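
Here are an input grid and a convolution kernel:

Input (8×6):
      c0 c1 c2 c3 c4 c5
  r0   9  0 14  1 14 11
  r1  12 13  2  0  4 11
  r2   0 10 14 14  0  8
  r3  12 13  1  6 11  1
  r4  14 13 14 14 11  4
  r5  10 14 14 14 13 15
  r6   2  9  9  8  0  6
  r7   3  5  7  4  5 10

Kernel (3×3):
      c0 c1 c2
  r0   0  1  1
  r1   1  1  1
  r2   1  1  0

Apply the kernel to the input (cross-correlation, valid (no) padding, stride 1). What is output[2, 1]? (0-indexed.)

The receptive field on the input at this output position is [10 14 14 / 13 1 6 / 13 14 14]. Elementwise product with the kernel and sum: 14·1 + 14·1 + 13·1 + 1·1 + 6·1 + 13·1 + 14·1.

75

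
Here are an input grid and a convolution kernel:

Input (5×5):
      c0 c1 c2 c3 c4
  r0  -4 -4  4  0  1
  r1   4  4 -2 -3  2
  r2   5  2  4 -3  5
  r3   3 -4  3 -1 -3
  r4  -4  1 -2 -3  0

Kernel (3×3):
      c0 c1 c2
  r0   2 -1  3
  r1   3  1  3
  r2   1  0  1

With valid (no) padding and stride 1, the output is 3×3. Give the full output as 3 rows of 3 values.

27 -12 17
33 -3 29
28 -23 23

Output[0,0]: The receptive field on the input at this output position is [-4 -4 4 / 4 4 -2 / 5 2 4]. Elementwise product with the kernel and sum: -4·2 + -4·-1 + 4·3 + 4·3 + 4·1 + -2·3 + 5·1 + 4·1.
Output[0,1]: The receptive field on the input at this output position is [-4 4 0 / 4 -2 -3 / 2 4 -3]. Elementwise product with the kernel and sum: -4·2 + 4·-1 + 0·3 + 4·3 + -2·1 + -3·3 + 2·1 + -3·1.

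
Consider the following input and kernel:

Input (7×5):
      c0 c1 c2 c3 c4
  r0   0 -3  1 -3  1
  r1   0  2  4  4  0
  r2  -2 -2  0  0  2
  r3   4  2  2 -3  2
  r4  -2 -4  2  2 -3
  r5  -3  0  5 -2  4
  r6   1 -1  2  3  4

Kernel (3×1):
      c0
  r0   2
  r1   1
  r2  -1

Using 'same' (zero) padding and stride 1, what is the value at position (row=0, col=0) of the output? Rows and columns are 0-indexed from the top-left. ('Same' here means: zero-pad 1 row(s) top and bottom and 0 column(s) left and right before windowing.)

The receptive field on the zero-padded input at this output position is [0 / 0 / 0]. Elementwise product with the kernel and sum: 0·2 + 0·1 + 0·-1.

0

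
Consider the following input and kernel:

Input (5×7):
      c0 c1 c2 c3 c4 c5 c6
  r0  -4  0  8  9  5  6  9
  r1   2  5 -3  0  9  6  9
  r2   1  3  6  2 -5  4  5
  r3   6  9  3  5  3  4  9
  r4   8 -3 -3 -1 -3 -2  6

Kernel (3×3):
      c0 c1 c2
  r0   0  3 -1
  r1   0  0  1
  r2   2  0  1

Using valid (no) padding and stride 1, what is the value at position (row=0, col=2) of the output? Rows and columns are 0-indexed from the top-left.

38

The receptive field on the input at this output position is [8 9 5 / -3 0 9 / 6 2 -5]. Elementwise product with the kernel and sum: 9·3 + 5·-1 + 9·1 + 6·2 + -5·1.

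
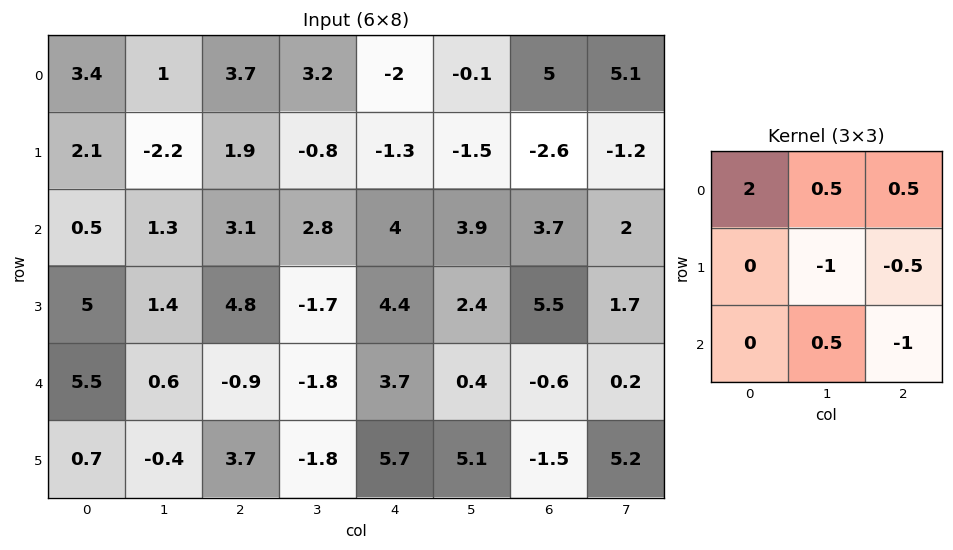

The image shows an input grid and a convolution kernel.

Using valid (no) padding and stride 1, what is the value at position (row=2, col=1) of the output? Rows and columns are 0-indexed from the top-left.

The receptive field on the input at this output position is [1.3 3.1 2.8 / 1.4 4.8 -1.7 / 0.6 -0.9 -1.8]. Elementwise product with the kernel and sum: 1.3·2 + 3.1·0.5 + 2.8·0.5 + 4.8·-1 + -1.7·-0.5 + -0.9·0.5 + -1.8·-1.

2.95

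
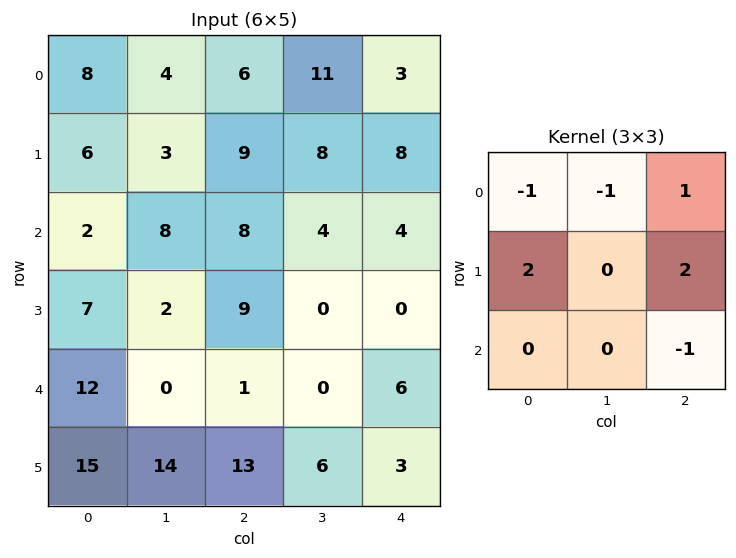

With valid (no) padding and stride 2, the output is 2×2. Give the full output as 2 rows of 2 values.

Output[0,0]: The receptive field on the input at this output position is [8 4 6 / 6 3 9 / 2 8 8]. Elementwise product with the kernel and sum: 8·-1 + 4·-1 + 6·1 + 6·2 + 9·2 + 8·-1.
Output[0,1]: The receptive field on the input at this output position is [6 11 3 / 9 8 8 / 8 4 4]. Elementwise product with the kernel and sum: 6·-1 + 11·-1 + 3·1 + 9·2 + 8·2 + 4·-1.

16 16
29 4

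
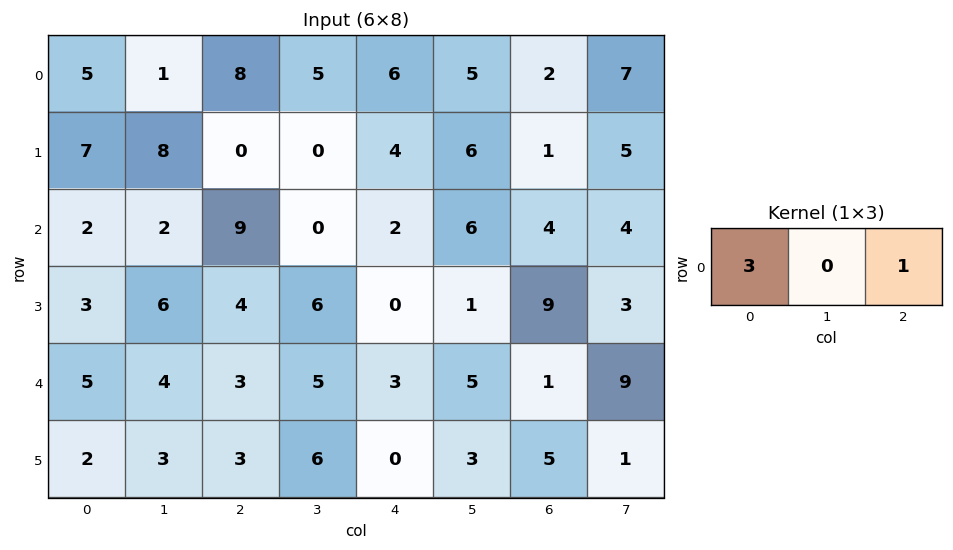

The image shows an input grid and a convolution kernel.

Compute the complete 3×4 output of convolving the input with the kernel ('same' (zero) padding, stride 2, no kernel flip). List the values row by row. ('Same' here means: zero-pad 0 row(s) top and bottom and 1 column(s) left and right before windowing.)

1 8 20 22
2 6 6 22
4 17 20 24

Output[0,0]: The receptive field on the zero-padded input at this output position is [0 5 1]. Elementwise product with the kernel and sum: 0·3 + 1·1.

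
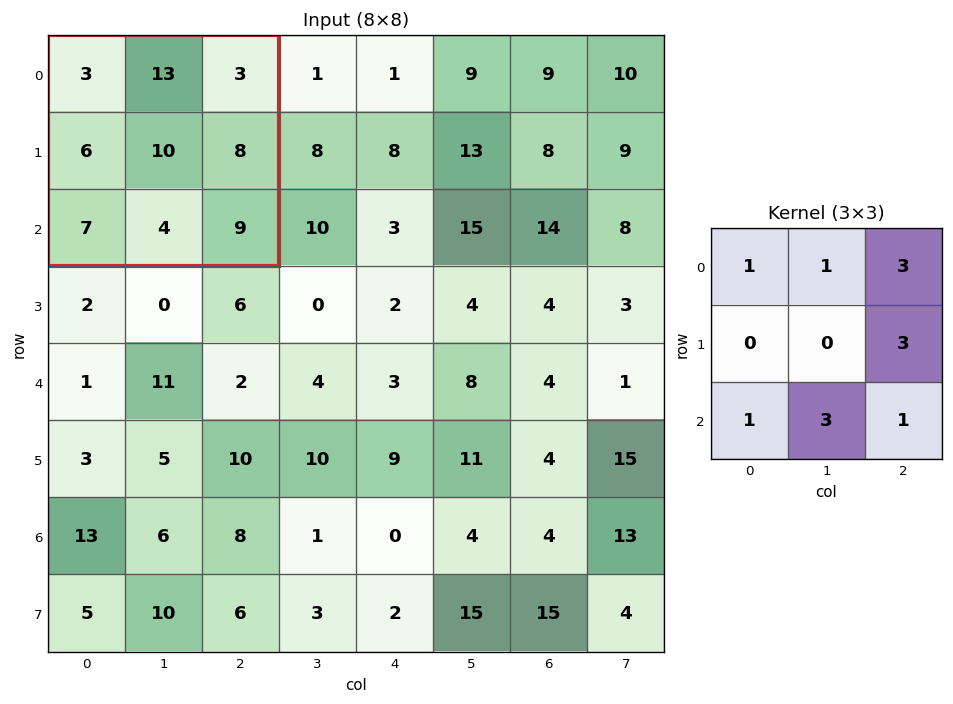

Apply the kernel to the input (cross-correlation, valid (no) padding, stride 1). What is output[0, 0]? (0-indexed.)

The receptive field on the input at this output position is [3 13 3 / 6 10 8 / 7 4 9]. Elementwise product with the kernel and sum: 3·1 + 13·1 + 3·3 + 8·3 + 7·1 + 4·3 + 9·1.

77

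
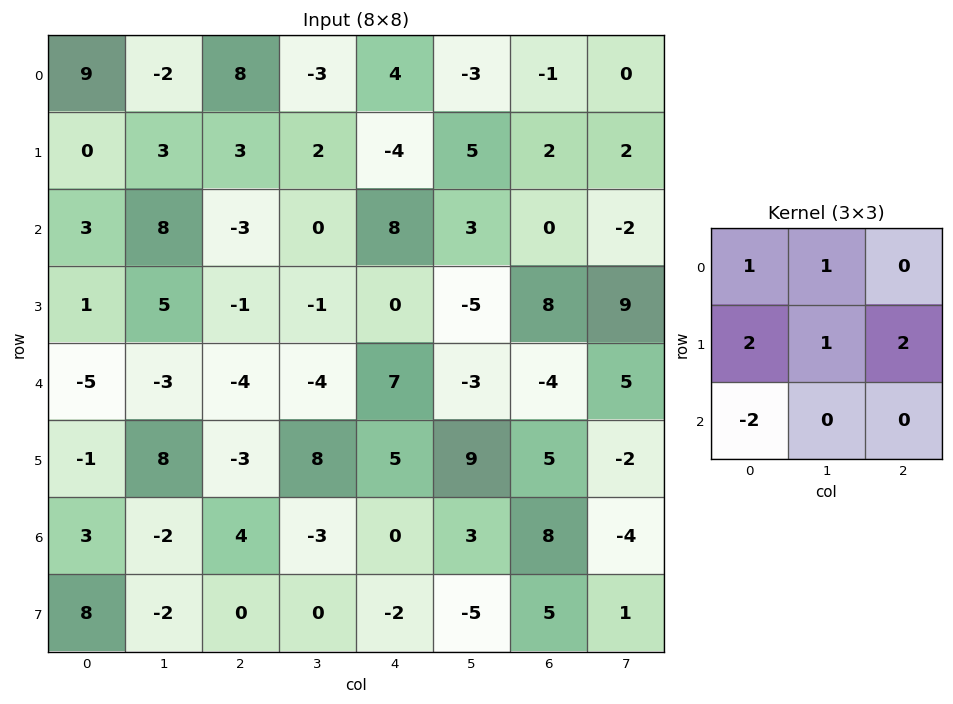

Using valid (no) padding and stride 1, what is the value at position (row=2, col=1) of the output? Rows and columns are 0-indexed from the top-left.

The receptive field on the input at this output position is [8 -3 0 / 5 -1 -1 / -3 -4 -4]. Elementwise product with the kernel and sum: 8·1 + -3·1 + 5·2 + -1·1 + -1·2 + -3·-2.

18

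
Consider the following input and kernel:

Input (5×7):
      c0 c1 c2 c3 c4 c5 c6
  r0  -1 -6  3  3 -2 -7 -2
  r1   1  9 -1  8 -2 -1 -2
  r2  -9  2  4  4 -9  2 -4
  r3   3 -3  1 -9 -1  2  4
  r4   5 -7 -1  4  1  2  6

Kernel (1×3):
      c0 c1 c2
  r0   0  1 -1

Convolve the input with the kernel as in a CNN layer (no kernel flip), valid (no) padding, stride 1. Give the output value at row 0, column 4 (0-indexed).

The receptive field on the input at this output position is [-2 -7 -2]. Elementwise product with the kernel and sum: -7·1 + -2·-1.

-5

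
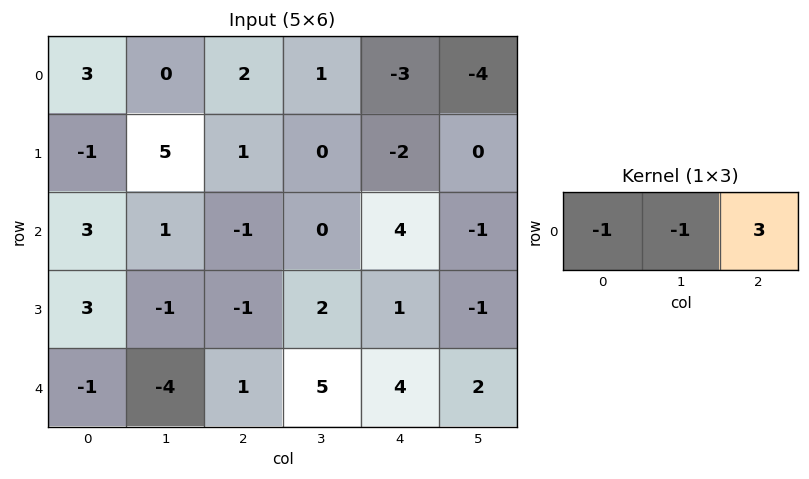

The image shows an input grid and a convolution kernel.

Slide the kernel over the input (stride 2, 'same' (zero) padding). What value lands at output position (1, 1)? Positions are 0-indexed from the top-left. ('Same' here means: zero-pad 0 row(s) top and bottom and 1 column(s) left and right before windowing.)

0

The receptive field on the zero-padded input at this output position is [1 -1 0]. Elementwise product with the kernel and sum: 1·-1 + -1·-1 + 0·3.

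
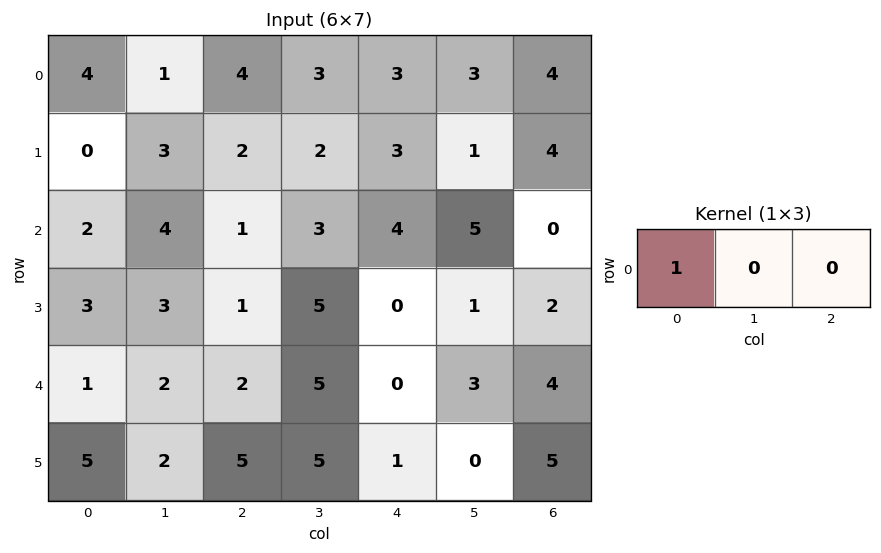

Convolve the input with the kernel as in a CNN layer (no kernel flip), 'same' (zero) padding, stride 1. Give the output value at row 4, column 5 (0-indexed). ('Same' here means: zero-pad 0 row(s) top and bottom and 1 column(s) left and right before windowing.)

The receptive field on the zero-padded input at this output position is [0 3 4]. Elementwise product with the kernel and sum: 0·1.

0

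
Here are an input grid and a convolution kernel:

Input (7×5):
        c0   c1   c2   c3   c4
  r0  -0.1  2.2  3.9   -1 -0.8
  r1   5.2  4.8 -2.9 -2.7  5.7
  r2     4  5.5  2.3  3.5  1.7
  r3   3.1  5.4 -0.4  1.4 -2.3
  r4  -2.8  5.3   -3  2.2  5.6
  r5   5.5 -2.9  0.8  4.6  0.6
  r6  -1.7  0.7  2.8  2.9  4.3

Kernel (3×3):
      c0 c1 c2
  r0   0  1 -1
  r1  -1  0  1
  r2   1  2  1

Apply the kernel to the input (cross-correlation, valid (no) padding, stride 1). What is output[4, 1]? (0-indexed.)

11.5

The receptive field on the input at this output position is [5.3 -3 2.2 / -2.9 0.8 4.6 / 0.7 2.8 2.9]. Elementwise product with the kernel and sum: -3·1 + 2.2·-1 + -2.9·-1 + 4.6·1 + 0.7·1 + 2.8·2 + 2.9·1.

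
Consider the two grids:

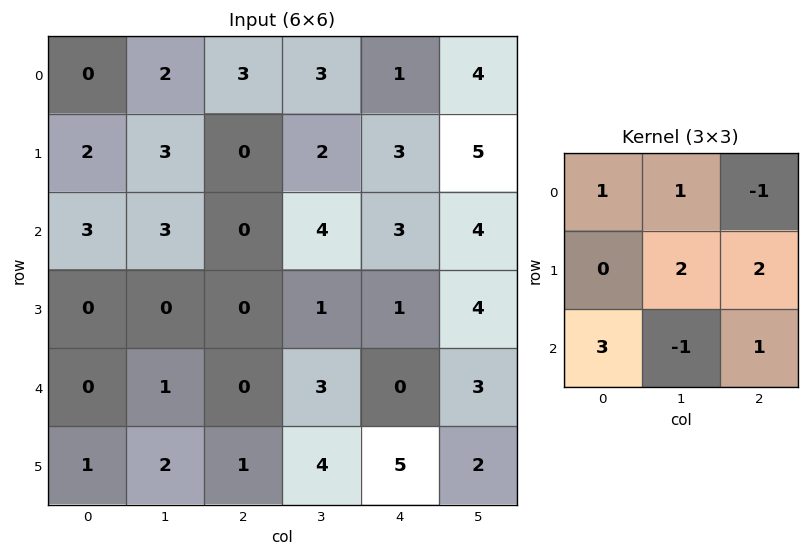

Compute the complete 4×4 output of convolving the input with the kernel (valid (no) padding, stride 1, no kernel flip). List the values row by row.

Output[0,0]: The receptive field on the input at this output position is [0 2 3 / 2 3 0 / 3 3 0]. Elementwise product with the kernel and sum: 0·1 + 2·1 + 3·-1 + 3·2 + 0·2 + 3·3 + 3·-1 + 0·1.
Output[0,1]: The receptive field on the input at this output position is [2 3 3 / 3 0 2 / 3 0 4]. Elementwise product with the kernel and sum: 2·1 + 3·1 + 3·-1 + 0·2 + 2·2 + 3·3 + 0·-1 + 4·1.

11 19 14 29
11 10 13 20
5 7 2 25
4 14 10 13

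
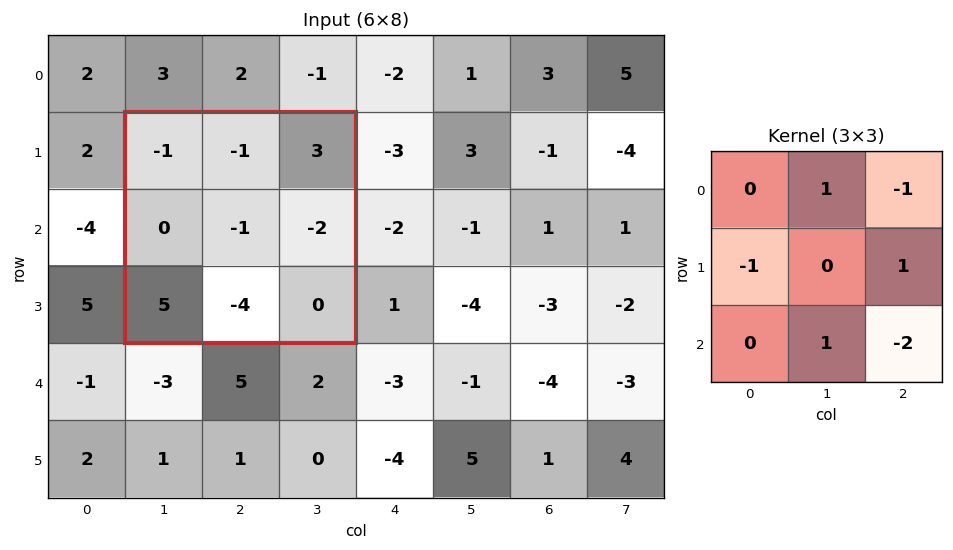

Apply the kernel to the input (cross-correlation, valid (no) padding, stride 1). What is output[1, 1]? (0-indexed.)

-10

The receptive field on the input at this output position is [-1 -1 3 / 0 -1 -2 / 5 -4 0]. Elementwise product with the kernel and sum: -1·1 + 3·-1 + 0·-1 + -2·1 + -4·1 + 0·-2.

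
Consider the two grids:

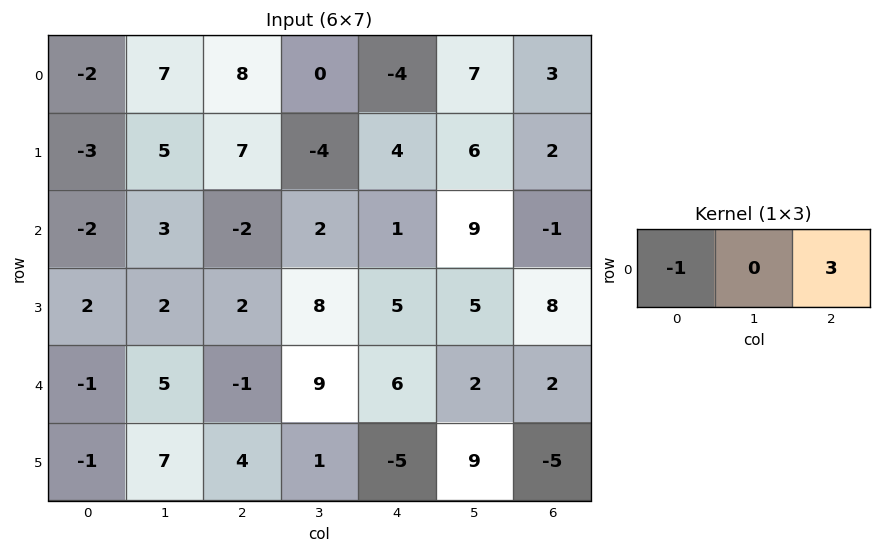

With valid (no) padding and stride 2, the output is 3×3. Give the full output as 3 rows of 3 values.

Output[0,0]: The receptive field on the input at this output position is [-2 7 8]. Elementwise product with the kernel and sum: -2·-1 + 8·3.
Output[0,1]: The receptive field on the input at this output position is [8 0 -4]. Elementwise product with the kernel and sum: 8·-1 + -4·3.

26 -20 13
-4 5 -4
-2 19 0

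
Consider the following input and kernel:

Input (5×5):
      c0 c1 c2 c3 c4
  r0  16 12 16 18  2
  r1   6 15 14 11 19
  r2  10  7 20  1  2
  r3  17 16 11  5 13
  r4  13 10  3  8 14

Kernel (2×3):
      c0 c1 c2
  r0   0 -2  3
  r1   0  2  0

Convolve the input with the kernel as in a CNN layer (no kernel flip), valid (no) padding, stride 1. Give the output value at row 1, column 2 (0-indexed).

37

The receptive field on the input at this output position is [14 11 19 / 20 1 2]. Elementwise product with the kernel and sum: 11·-2 + 19·3 + 1·2.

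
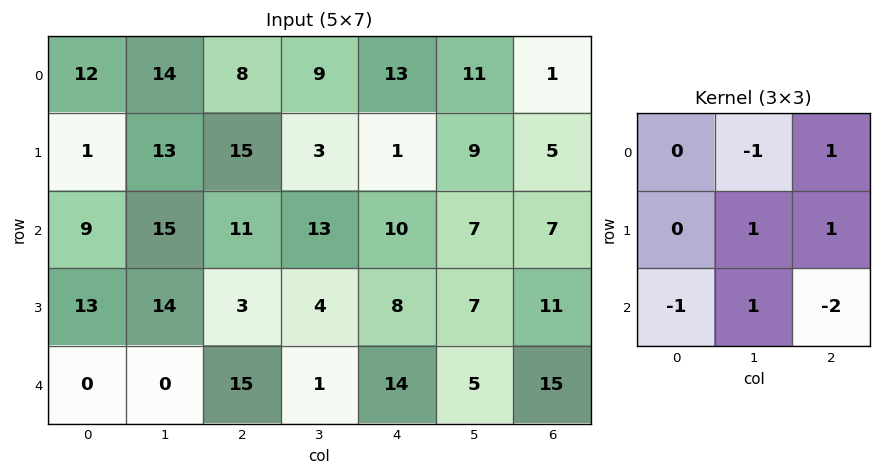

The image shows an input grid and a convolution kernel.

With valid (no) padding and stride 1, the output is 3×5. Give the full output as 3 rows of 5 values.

Output[0,0]: The receptive field on the input at this output position is [12 14 8 / 1 13 15 / 9 15 11]. Elementwise product with the kernel and sum: 14·-1 + 8·1 + 13·1 + 15·1 + 9·-1 + 15·1 + 11·-2.

6 -11 -10 -9 -13
23 -7 6 15 -13
-17 22 -33 15 -21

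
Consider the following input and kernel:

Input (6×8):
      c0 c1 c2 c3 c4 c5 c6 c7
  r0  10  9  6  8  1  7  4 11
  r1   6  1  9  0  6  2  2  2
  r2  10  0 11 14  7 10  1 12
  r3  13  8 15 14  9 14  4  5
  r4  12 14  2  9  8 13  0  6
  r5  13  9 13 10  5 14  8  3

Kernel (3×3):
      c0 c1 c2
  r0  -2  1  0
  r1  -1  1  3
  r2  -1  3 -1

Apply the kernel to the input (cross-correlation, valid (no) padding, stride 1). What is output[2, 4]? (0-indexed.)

The receptive field on the input at this output position is [7 10 1 / 9 14 4 / 8 13 0]. Elementwise product with the kernel and sum: 7·-2 + 10·1 + 9·-1 + 14·1 + 4·3 + 8·-1 + 13·3 + 0·-1.

44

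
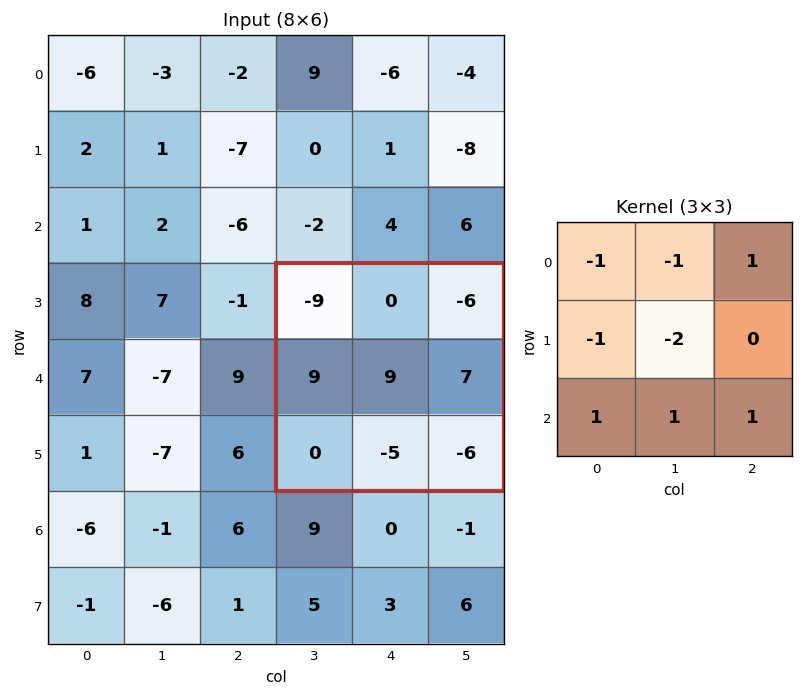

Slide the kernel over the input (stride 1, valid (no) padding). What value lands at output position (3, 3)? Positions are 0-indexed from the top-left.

-35

The receptive field on the input at this output position is [-9 0 -6 / 9 9 7 / 0 -5 -6]. Elementwise product with the kernel and sum: -9·-1 + 0·-1 + -6·1 + 9·-1 + 9·-2 + 0·1 + -5·1 + -6·1.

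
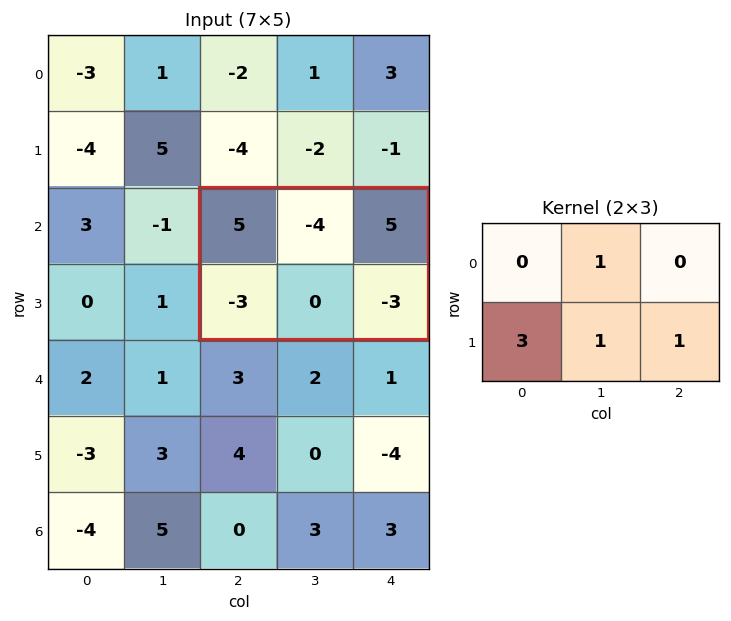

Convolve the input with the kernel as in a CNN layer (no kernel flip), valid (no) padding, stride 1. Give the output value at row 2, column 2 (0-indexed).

The receptive field on the input at this output position is [5 -4 5 / -3 0 -3]. Elementwise product with the kernel and sum: -4·1 + -3·3 + 0·1 + -3·1.

-16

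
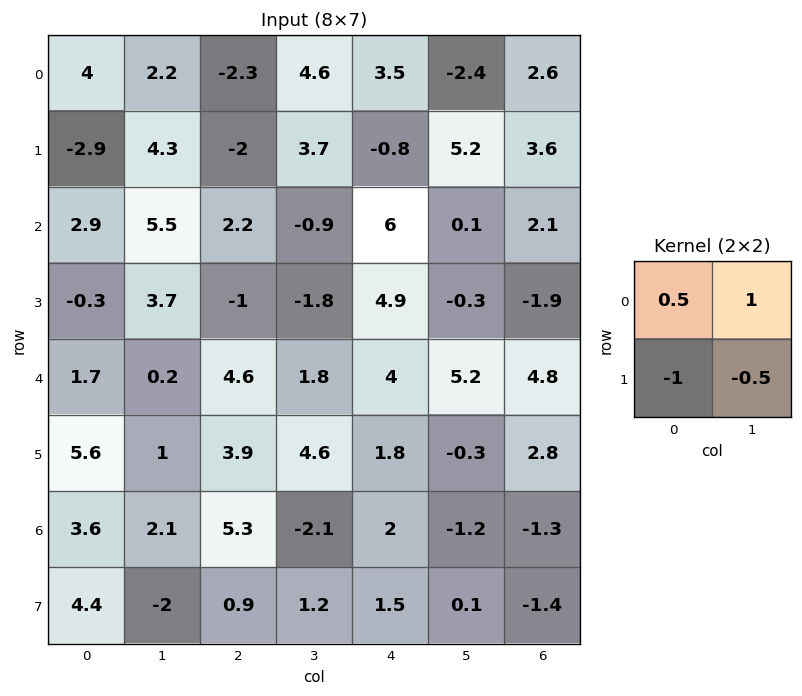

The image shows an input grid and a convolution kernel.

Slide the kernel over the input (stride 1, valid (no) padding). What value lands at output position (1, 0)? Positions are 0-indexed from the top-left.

-2.8

The receptive field on the input at this output position is [-2.9 4.3 / 2.9 5.5]. Elementwise product with the kernel and sum: -2.9·0.5 + 4.3·1 + 2.9·-1 + 5.5·-0.5.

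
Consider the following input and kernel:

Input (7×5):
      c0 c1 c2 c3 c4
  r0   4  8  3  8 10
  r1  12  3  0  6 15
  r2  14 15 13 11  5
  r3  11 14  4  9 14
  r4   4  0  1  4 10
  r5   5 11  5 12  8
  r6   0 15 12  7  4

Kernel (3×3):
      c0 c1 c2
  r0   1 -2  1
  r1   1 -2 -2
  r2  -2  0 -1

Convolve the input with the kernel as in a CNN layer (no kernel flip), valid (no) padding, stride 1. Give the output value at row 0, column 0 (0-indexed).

The receptive field on the input at this output position is [4 8 3 / 12 3 0 / 14 15 13]. Elementwise product with the kernel and sum: 4·1 + 8·-2 + 3·1 + 12·1 + 3·-2 + 0·-2 + 14·-2 + 13·-1.

-44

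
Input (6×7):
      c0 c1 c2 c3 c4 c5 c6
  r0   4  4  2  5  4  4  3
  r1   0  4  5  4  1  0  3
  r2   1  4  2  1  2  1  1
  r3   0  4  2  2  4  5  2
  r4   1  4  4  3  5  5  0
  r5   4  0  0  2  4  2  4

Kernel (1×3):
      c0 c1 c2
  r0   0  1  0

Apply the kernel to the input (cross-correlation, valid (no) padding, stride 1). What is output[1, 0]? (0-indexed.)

4

The receptive field on the input at this output position is [0 4 5]. Elementwise product with the kernel and sum: 4·1.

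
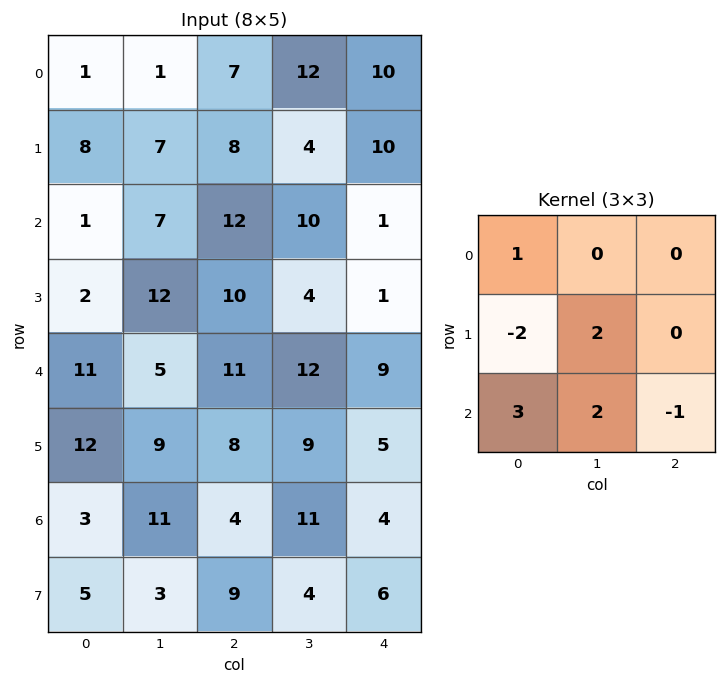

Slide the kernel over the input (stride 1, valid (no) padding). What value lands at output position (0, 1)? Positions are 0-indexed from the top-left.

38

The receptive field on the input at this output position is [1 7 12 / 7 8 4 / 7 12 10]. Elementwise product with the kernel and sum: 1·1 + 7·-2 + 8·2 + 7·3 + 12·2 + 10·-1.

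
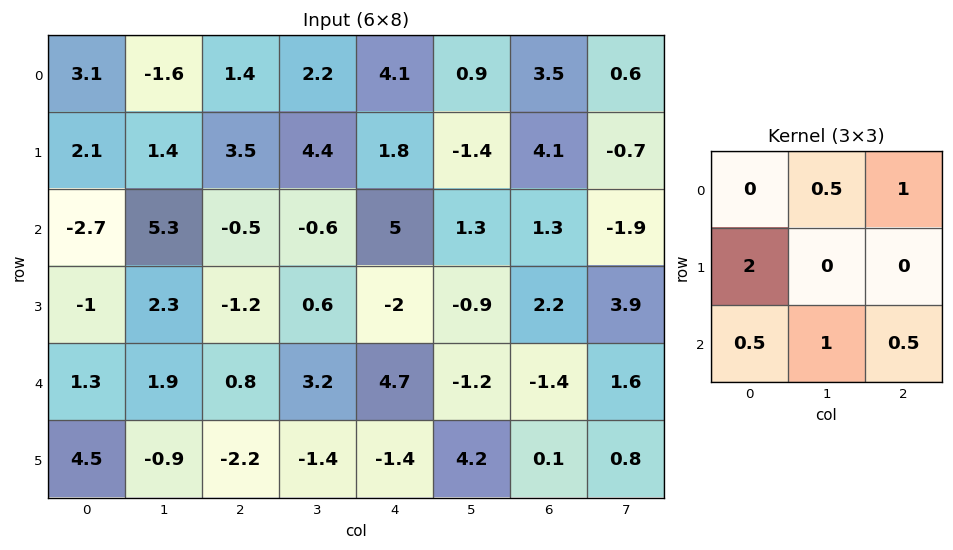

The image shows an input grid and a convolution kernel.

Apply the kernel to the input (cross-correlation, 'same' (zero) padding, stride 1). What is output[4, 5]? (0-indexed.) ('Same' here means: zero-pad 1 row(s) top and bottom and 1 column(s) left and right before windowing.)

The receptive field on the zero-padded input at this output position is [-2 -0.9 2.2 / 4.7 -1.2 -1.4 / -1.4 4.2 0.1]. Elementwise product with the kernel and sum: -0.9·0.5 + 2.2·1 + 4.7·2 + -1.4·0.5 + 4.2·1 + 0.1·0.5.

14.7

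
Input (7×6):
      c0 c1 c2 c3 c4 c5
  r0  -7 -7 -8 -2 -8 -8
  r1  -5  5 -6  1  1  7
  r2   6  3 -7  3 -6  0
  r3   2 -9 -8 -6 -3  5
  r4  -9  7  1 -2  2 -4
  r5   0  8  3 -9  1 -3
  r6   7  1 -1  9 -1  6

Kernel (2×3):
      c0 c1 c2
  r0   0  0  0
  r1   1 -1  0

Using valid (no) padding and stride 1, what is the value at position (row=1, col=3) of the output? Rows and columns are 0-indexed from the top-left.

9

The receptive field on the input at this output position is [1 1 7 / 3 -6 0]. Elementwise product with the kernel and sum: 3·1 + -6·-1.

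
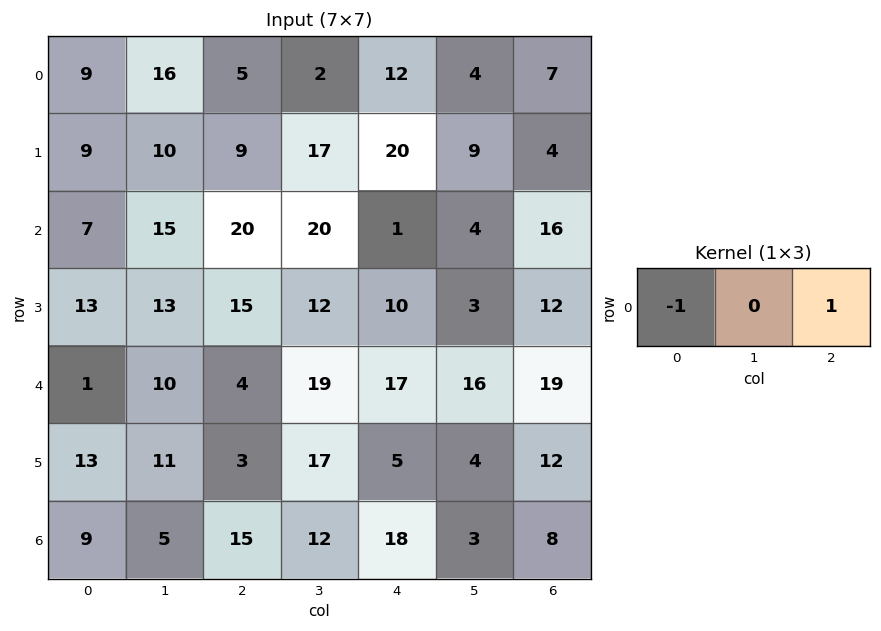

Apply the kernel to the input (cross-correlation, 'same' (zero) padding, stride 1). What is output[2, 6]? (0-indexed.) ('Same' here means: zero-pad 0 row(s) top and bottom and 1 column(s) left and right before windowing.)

The receptive field on the zero-padded input at this output position is [4 16 0]. Elementwise product with the kernel and sum: 4·-1 + 0·1.

-4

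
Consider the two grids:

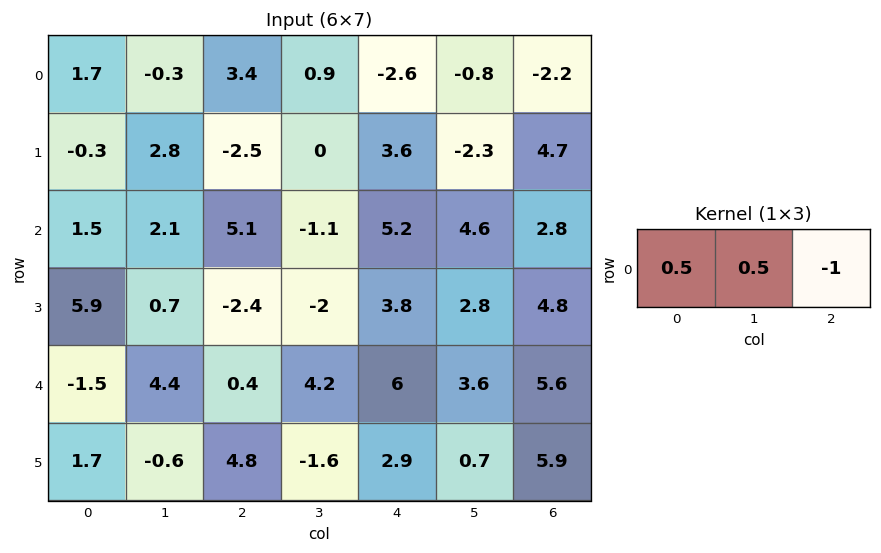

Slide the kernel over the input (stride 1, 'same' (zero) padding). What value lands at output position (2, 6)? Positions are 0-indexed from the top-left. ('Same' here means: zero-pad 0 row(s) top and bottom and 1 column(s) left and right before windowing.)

The receptive field on the zero-padded input at this output position is [4.6 2.8 0]. Elementwise product with the kernel and sum: 4.6·0.5 + 2.8·0.5 + 0·-1.

3.7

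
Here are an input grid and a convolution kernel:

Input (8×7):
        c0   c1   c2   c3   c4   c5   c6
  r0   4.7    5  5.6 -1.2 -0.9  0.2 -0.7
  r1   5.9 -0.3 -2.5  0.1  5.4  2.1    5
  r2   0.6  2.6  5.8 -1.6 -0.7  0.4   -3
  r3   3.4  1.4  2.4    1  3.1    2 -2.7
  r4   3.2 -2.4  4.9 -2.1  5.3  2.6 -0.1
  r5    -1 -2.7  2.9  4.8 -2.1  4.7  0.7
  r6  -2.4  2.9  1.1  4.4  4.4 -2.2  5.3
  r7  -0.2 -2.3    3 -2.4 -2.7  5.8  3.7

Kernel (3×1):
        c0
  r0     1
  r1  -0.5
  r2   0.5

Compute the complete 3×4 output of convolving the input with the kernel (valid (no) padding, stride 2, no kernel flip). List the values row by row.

Output[0,0]: The receptive field on the input at this output position is [4.7 / 5.9 / 0.6]. Elementwise product with the kernel and sum: 4.7·1 + 5.9·-0.5 + 0.6·0.5.
Output[0,1]: The receptive field on the input at this output position is [5.6 / -2.5 / 5.8]. Elementwise product with the kernel and sum: 5.6·1 + -2.5·-0.5 + 5.8·0.5.

2.05 9.75 -3.95 -4.7
0.5 7.05 0.4 -1.7
2.5 4 8.55 2.2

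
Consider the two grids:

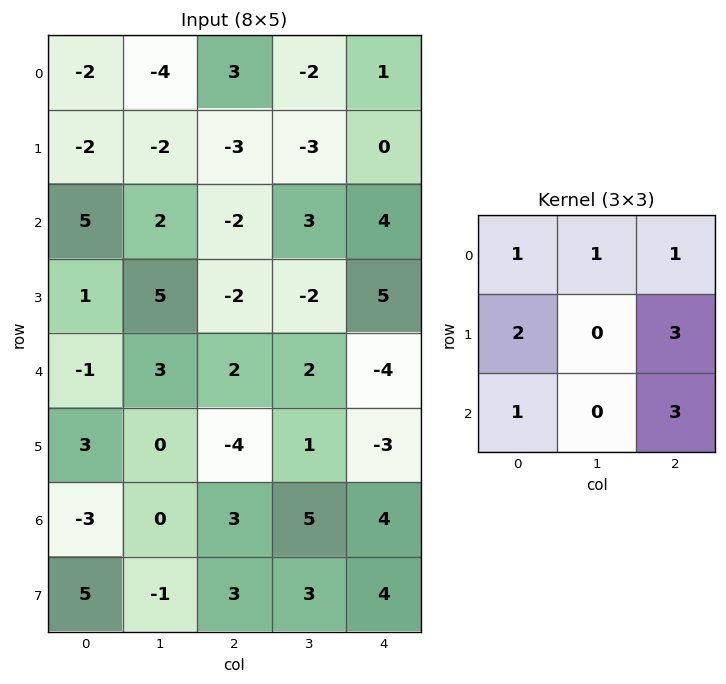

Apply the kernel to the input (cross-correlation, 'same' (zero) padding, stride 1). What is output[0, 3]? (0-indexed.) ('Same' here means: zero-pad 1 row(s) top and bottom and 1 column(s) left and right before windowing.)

The receptive field on the zero-padded input at this output position is [0 0 0 / 3 -2 1 / -3 -3 0]. Elementwise product with the kernel and sum: 0·1 + 0·1 + 0·1 + 3·2 + 1·3 + -3·1 + 0·3.

6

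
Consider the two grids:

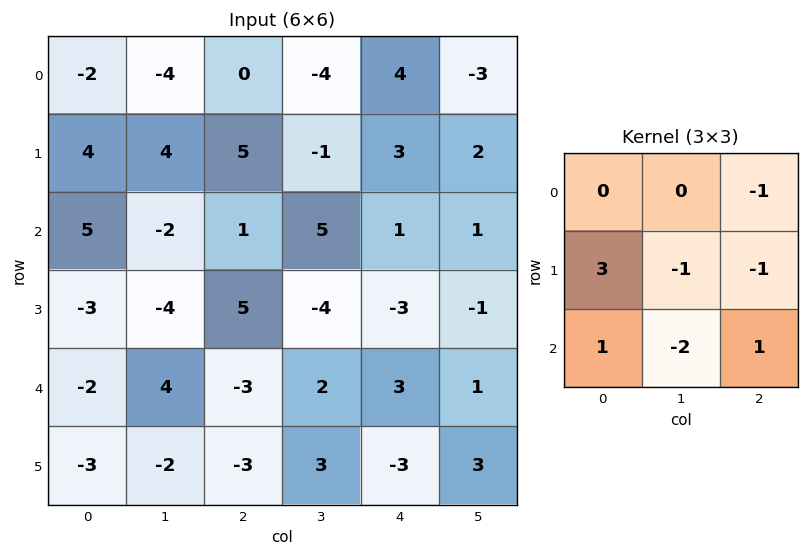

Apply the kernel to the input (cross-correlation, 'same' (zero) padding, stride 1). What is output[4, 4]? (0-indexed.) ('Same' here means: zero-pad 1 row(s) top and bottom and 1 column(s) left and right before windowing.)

The receptive field on the zero-padded input at this output position is [-4 -3 -1 / 2 3 1 / 3 -3 3]. Elementwise product with the kernel and sum: -1·-1 + 2·3 + 3·-1 + 1·-1 + 3·1 + -3·-2 + 3·1.

15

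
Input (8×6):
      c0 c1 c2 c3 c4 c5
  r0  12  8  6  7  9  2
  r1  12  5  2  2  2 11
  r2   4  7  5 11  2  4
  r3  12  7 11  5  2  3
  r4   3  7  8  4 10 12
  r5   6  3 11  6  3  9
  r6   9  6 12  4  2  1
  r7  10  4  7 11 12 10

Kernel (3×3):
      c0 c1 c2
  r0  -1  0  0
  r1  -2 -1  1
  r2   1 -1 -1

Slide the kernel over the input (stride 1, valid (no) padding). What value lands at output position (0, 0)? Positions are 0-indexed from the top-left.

The receptive field on the input at this output position is [12 8 6 / 12 5 2 / 4 7 5]. Elementwise product with the kernel and sum: 12·-1 + 12·-2 + 5·-1 + 2·1 + 4·1 + 7·-1 + 5·-1.

-47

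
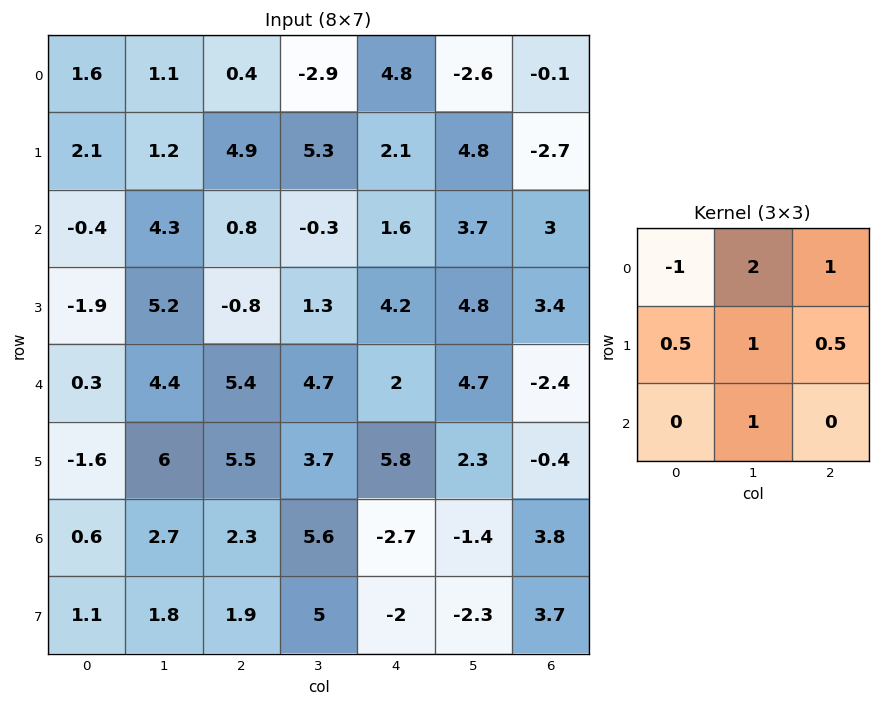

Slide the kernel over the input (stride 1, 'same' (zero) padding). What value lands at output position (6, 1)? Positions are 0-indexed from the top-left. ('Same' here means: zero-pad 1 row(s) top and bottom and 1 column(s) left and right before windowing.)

25.05

The receptive field on the zero-padded input at this output position is [-1.6 6 5.5 / 0.6 2.7 2.3 / 1.1 1.8 1.9]. Elementwise product with the kernel and sum: -1.6·-1 + 6·2 + 5.5·1 + 0.6·0.5 + 2.7·1 + 2.3·0.5 + 1.8·1.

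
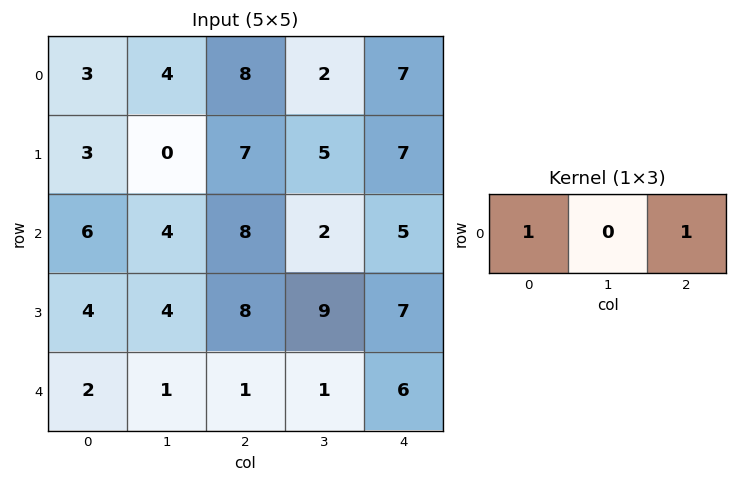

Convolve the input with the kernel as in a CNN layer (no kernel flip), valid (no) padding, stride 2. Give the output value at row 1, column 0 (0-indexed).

14

The receptive field on the input at this output position is [6 4 8]. Elementwise product with the kernel and sum: 6·1 + 8·1.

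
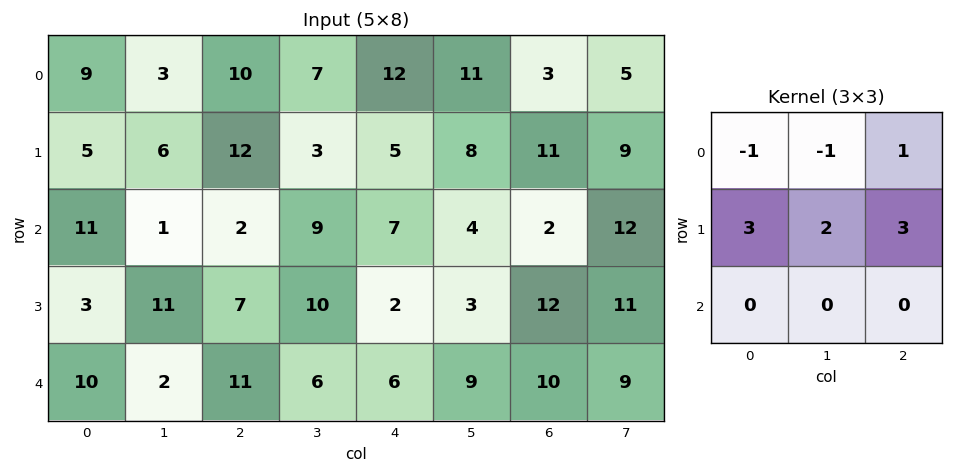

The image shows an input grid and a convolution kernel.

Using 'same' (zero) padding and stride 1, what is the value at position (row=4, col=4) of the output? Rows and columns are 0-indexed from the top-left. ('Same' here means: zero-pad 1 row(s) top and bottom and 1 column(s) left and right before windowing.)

The receptive field on the zero-padded input at this output position is [10 2 3 / 6 6 9 / 0 0 0]. Elementwise product with the kernel and sum: 10·-1 + 2·-1 + 3·1 + 6·3 + 6·2 + 9·3.

48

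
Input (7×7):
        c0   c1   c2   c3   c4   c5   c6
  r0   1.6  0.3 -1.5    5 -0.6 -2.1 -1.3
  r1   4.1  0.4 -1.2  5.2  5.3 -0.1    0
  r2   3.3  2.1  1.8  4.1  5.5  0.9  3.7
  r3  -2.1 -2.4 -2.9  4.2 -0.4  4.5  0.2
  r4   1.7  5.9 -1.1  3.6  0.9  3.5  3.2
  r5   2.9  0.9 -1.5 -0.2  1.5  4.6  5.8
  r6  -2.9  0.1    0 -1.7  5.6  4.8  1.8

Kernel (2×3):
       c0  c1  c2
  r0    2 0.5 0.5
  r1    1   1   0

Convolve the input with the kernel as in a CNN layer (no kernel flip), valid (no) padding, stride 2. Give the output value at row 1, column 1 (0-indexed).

The receptive field on the input at this output position is [1.8 4.1 5.5 / -2.9 4.2 -0.4]. Elementwise product with the kernel and sum: 1.8·2 + 4.1·0.5 + 5.5·0.5 + -2.9·1 + 4.2·1.

9.7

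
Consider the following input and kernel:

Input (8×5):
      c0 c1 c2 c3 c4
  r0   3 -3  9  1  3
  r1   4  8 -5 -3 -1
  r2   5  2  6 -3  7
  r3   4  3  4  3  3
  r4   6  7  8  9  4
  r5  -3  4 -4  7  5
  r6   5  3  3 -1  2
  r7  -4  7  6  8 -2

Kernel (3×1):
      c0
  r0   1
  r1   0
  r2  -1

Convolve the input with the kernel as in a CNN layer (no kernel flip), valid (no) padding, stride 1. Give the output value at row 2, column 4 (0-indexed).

3

The receptive field on the input at this output position is [7 / 3 / 4]. Elementwise product with the kernel and sum: 7·1 + 4·-1.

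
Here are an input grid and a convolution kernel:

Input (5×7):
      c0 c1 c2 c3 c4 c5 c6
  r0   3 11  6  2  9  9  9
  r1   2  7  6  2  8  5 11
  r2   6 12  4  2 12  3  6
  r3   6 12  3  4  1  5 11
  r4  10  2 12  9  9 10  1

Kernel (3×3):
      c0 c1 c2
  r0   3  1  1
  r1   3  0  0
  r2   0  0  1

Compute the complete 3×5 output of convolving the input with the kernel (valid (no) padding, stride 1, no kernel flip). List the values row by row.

Output[0,0]: The receptive field on the input at this output position is [3 11 6 / 2 7 6 / 6 12 4]. Elementwise product with the kernel and sum: 3·3 + 11·1 + 6·1 + 2·3 + 4·1.

36 64 59 33 75
40 69 41 30 87
64 87 44 43 49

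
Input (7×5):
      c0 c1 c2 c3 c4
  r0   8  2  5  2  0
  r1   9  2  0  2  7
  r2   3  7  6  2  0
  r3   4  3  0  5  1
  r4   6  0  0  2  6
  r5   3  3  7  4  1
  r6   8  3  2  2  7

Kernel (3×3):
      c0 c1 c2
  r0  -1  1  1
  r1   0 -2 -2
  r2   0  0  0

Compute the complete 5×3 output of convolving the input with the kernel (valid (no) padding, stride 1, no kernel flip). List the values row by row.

Output[0,0]: The receptive field on the input at this output position is [8 2 5 / 9 2 0 / 3 7 6]. Elementwise product with the kernel and sum: 8·-1 + 2·1 + 5·1 + 2·-2 + 0·-2.
Output[0,1]: The receptive field on the input at this output position is [2 5 2 / 2 0 2 / 7 6 2]. Elementwise product with the kernel and sum: 2·-1 + 5·1 + 2·1 + 0·-2 + 2·-2.

-5 1 -21
-33 -16 5
4 -9 -16
-1 -2 -10
-26 -20 -2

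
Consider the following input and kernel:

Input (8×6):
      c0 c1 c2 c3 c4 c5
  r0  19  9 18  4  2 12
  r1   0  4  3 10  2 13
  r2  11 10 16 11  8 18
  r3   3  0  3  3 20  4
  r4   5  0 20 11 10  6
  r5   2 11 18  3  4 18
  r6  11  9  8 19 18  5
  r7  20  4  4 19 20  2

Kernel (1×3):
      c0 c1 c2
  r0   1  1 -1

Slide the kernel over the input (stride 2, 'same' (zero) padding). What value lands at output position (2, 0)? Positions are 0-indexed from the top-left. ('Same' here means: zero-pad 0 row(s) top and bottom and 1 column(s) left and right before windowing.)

5

The receptive field on the zero-padded input at this output position is [0 5 0]. Elementwise product with the kernel and sum: 0·1 + 5·1 + 0·-1.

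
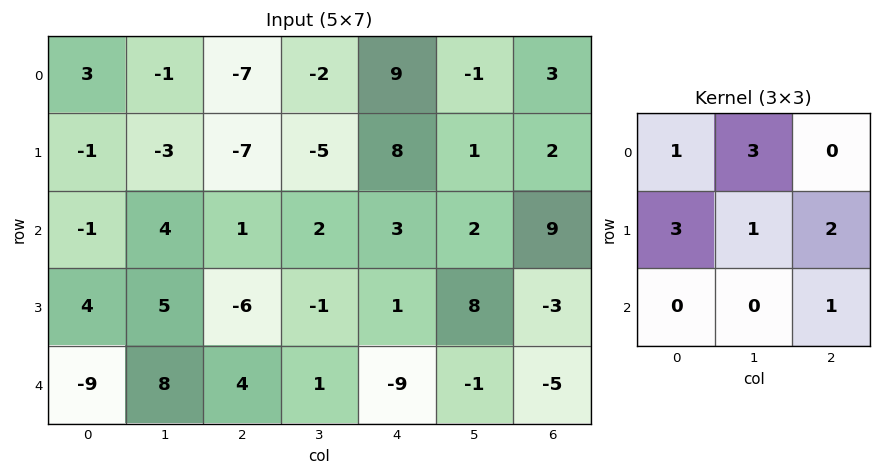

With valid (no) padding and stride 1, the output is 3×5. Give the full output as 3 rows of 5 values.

-19 -46 -20 22 44
-13 -8 -10 40 37
20 15 -19 24 9

Output[0,0]: The receptive field on the input at this output position is [3 -1 -7 / -1 -3 -7 / -1 4 1]. Elementwise product with the kernel and sum: 3·1 + -1·3 + -1·3 + -3·1 + -7·2 + 1·1.
Output[0,1]: The receptive field on the input at this output position is [-1 -7 -2 / -3 -7 -5 / 4 1 2]. Elementwise product with the kernel and sum: -1·1 + -7·3 + -3·3 + -7·1 + -5·2 + 2·1.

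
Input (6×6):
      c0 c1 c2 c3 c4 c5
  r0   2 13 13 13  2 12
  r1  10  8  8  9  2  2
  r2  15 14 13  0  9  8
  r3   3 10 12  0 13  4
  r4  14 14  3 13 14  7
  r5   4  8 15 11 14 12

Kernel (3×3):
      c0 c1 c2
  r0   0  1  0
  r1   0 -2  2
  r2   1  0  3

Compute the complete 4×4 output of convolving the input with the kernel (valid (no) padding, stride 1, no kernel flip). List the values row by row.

67 29 39 26
45 -8 78 12
41 42 71 25
37 73 59 46

Output[0,0]: The receptive field on the input at this output position is [2 13 13 / 10 8 8 / 15 14 13]. Elementwise product with the kernel and sum: 13·1 + 8·-2 + 8·2 + 15·1 + 13·3.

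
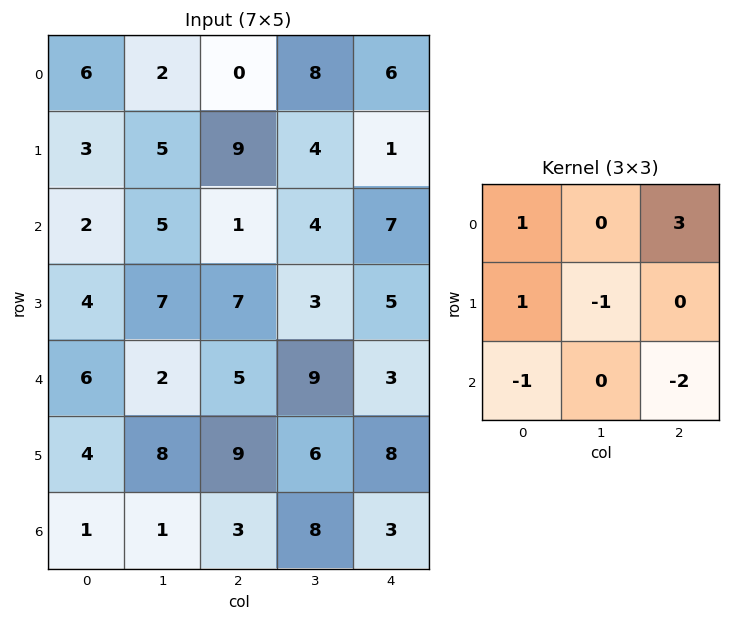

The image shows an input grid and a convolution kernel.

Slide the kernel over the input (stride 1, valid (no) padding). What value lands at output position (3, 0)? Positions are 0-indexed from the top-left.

The receptive field on the input at this output position is [4 7 7 / 6 2 5 / 4 8 9]. Elementwise product with the kernel and sum: 4·1 + 7·3 + 6·1 + 2·-1 + 4·-1 + 9·-2.

7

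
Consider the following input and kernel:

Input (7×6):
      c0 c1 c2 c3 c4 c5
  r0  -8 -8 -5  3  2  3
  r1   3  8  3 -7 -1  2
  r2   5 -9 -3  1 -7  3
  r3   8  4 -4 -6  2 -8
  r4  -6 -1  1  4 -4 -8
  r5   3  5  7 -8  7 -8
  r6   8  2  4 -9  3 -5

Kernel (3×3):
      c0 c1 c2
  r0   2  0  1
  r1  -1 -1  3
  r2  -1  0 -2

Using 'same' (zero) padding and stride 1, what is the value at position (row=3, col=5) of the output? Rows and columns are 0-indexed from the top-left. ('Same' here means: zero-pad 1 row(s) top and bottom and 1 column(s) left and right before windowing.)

The receptive field on the zero-padded input at this output position is [-7 3 0 / 2 -8 0 / -4 -8 0]. Elementwise product with the kernel and sum: -7·2 + 0·1 + 2·-1 + -8·-1 + 0·3 + -4·-1 + 0·-2.

-4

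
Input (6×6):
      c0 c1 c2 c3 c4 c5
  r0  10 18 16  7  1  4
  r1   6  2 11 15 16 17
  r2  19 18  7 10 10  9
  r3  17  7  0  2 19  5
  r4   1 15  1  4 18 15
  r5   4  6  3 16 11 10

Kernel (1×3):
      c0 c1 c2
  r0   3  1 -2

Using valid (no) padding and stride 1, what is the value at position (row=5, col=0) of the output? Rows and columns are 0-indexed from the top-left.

12

The receptive field on the input at this output position is [4 6 3]. Elementwise product with the kernel and sum: 4·3 + 6·1 + 3·-2.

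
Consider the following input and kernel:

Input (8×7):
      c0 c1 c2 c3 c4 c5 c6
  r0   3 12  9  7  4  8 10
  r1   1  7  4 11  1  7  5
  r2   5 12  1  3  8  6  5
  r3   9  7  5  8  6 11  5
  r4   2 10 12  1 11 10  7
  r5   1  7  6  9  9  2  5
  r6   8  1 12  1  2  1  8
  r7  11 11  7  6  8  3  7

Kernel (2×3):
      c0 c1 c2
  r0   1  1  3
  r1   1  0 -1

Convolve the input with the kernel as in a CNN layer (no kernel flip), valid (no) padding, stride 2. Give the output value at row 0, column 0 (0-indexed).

39

The receptive field on the input at this output position is [3 12 9 / 1 7 4]. Elementwise product with the kernel and sum: 3·1 + 12·1 + 9·3 + 1·1 + 4·-1.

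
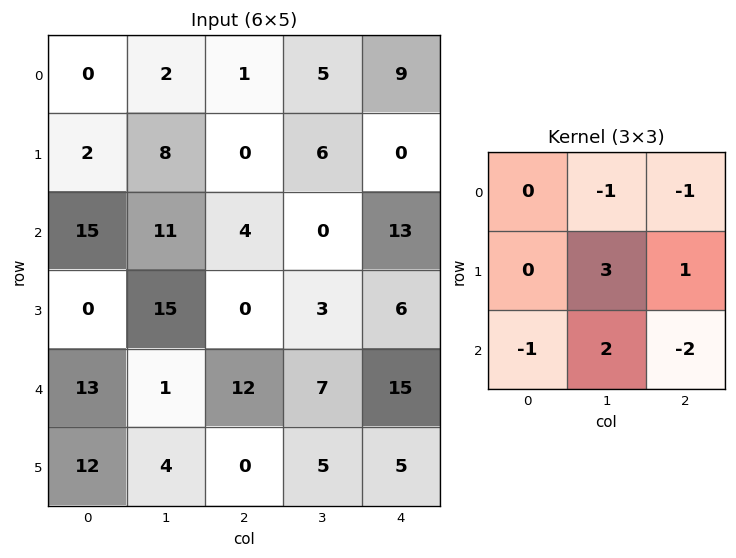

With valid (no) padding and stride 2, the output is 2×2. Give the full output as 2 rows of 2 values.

20 -26
-5 -26

Output[0,0]: The receptive field on the input at this output position is [0 2 1 / 2 8 0 / 15 11 4]. Elementwise product with the kernel and sum: 2·-1 + 1·-1 + 8·3 + 0·1 + 15·-1 + 11·2 + 4·-2.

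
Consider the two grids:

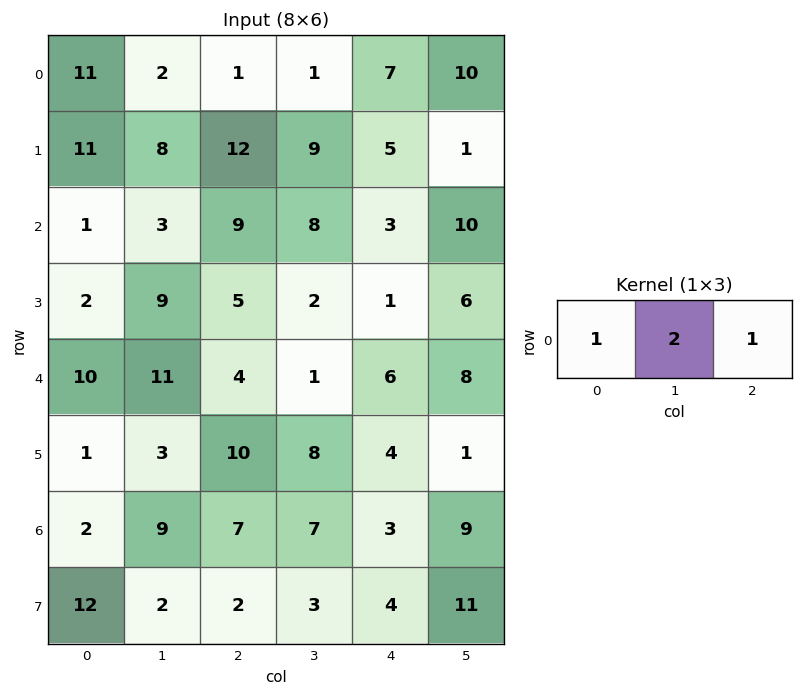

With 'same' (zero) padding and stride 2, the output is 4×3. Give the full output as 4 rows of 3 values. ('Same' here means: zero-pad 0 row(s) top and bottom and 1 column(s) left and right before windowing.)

24 5 25
5 29 24
31 20 21
13 30 22

Output[0,0]: The receptive field on the zero-padded input at this output position is [0 11 2]. Elementwise product with the kernel and sum: 0·1 + 11·2 + 2·1.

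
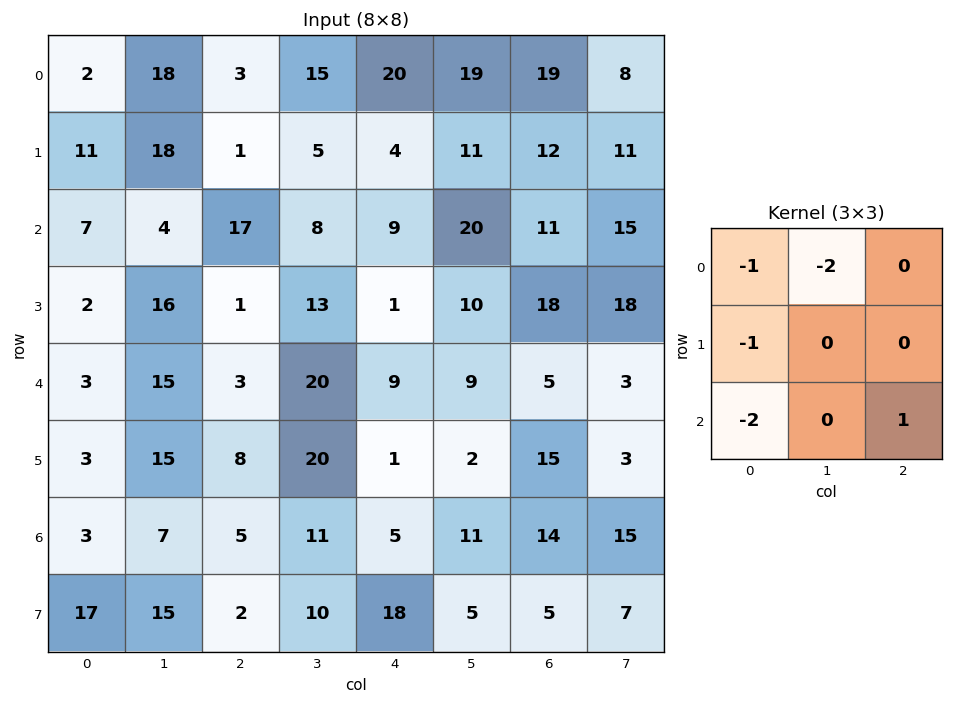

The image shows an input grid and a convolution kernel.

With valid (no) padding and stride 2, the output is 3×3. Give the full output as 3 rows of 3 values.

-46 -59 -69
-20 -31 -63
-37 -56 -24

Output[0,0]: The receptive field on the input at this output position is [2 18 3 / 11 18 1 / 7 4 17]. Elementwise product with the kernel and sum: 2·-1 + 18·-2 + 11·-1 + 7·-2 + 17·1.
Output[0,1]: The receptive field on the input at this output position is [3 15 20 / 1 5 4 / 17 8 9]. Elementwise product with the kernel and sum: 3·-1 + 15·-2 + 1·-1 + 17·-2 + 9·1.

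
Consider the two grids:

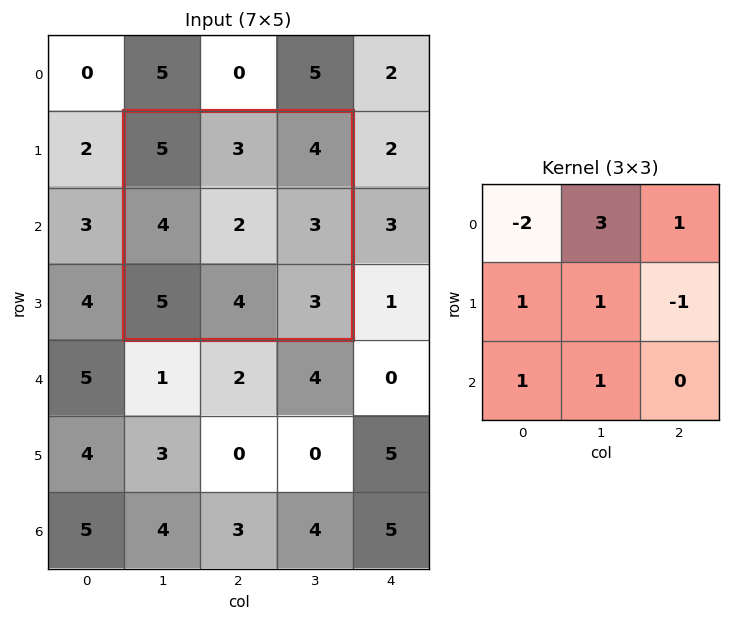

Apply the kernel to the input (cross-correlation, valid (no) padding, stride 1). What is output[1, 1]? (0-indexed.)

The receptive field on the input at this output position is [5 3 4 / 4 2 3 / 5 4 3]. Elementwise product with the kernel and sum: 5·-2 + 3·3 + 4·1 + 4·1 + 2·1 + 3·-1 + 5·1 + 4·1.

15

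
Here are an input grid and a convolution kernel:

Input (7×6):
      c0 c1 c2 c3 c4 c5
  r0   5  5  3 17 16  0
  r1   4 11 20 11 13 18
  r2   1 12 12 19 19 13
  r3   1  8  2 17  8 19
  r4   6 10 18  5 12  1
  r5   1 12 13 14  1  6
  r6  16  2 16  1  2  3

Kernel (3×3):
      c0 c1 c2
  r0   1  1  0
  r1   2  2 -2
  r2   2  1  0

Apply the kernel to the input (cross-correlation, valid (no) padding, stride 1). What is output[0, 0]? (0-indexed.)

The receptive field on the input at this output position is [5 5 3 / 4 11 20 / 1 12 12]. Elementwise product with the kernel and sum: 5·1 + 5·1 + 4·2 + 11·2 + 20·-2 + 1·2 + 12·1.

14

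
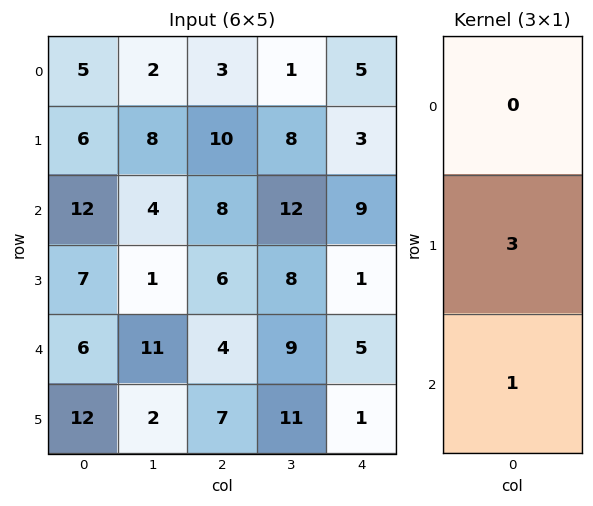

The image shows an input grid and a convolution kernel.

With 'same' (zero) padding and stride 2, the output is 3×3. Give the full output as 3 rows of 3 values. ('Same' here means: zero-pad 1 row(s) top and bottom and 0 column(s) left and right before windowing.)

Output[0,0]: The receptive field on the zero-padded input at this output position is [0 / 5 / 6]. Elementwise product with the kernel and sum: 5·3 + 6·1.

21 19 18
43 30 28
30 19 16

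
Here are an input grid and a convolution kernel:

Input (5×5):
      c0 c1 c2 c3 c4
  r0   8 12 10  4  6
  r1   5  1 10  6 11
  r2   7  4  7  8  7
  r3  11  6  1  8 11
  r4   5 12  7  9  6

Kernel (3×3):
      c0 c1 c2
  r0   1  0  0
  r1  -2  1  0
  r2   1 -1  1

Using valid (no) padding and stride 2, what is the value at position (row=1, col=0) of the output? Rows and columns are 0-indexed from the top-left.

The receptive field on the input at this output position is [7 4 7 / 11 6 1 / 5 12 7]. Elementwise product with the kernel and sum: 7·1 + 11·-2 + 6·1 + 5·1 + 12·-1 + 7·1.

-9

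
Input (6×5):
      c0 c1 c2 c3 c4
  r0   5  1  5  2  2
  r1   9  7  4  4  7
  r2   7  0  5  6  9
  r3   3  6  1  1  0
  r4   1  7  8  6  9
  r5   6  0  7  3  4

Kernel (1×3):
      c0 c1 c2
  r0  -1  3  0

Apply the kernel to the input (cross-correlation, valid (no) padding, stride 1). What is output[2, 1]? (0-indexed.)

The receptive field on the input at this output position is [0 5 6]. Elementwise product with the kernel and sum: 0·-1 + 5·3.

15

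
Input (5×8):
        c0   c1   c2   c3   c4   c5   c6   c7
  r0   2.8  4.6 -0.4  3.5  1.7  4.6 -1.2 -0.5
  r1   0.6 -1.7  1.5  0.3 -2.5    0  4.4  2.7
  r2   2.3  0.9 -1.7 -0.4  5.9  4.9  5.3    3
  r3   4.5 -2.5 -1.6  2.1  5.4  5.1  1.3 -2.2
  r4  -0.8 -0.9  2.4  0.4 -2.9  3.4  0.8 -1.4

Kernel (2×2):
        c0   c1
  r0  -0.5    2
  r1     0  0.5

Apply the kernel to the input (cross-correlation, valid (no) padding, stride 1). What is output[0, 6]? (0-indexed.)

The receptive field on the input at this output position is [-1.2 -0.5 / 4.4 2.7]. Elementwise product with the kernel and sum: -1.2·-0.5 + -0.5·2 + 2.7·0.5.

0.95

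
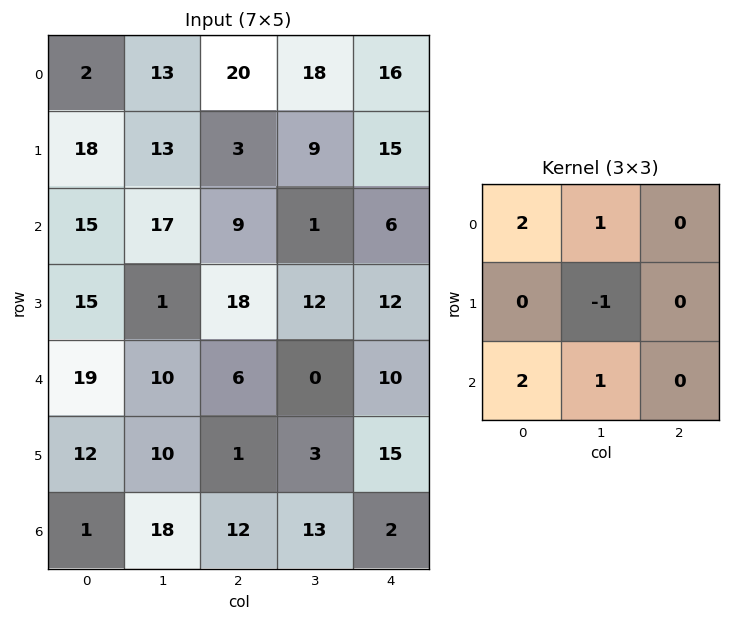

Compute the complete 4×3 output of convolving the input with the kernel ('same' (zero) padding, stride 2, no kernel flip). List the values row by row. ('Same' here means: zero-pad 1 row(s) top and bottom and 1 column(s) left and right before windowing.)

16 9 17
18 40 63
8 35 47
11 9 19

Output[0,0]: The receptive field on the zero-padded input at this output position is [0 0 0 / 0 2 13 / 0 18 13]. Elementwise product with the kernel and sum: 0·2 + 0·1 + 2·-1 + 0·2 + 18·1.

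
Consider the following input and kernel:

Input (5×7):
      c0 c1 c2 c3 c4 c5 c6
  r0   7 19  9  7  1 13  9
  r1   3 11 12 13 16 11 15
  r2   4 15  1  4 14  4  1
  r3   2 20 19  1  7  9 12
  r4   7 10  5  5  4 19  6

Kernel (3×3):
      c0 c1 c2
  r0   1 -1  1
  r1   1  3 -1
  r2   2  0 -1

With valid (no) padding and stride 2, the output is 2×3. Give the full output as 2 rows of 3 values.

28 26 58
42 32 35

Output[0,0]: The receptive field on the input at this output position is [7 19 9 / 3 11 12 / 4 15 1]. Elementwise product with the kernel and sum: 7·1 + 19·-1 + 9·1 + 3·1 + 11·3 + 12·-1 + 4·2 + 1·-1.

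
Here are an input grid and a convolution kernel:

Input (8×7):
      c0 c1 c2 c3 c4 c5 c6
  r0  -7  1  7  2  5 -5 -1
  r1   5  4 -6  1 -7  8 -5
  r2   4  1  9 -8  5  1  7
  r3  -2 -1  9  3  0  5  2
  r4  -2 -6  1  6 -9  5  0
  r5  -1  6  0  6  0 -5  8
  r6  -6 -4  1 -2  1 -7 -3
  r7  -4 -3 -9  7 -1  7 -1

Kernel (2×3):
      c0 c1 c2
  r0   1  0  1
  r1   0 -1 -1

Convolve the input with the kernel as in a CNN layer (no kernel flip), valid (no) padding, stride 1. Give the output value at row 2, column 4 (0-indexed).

5

The receptive field on the input at this output position is [5 1 7 / 0 5 2]. Elementwise product with the kernel and sum: 5·1 + 7·1 + 5·-1 + 2·-1.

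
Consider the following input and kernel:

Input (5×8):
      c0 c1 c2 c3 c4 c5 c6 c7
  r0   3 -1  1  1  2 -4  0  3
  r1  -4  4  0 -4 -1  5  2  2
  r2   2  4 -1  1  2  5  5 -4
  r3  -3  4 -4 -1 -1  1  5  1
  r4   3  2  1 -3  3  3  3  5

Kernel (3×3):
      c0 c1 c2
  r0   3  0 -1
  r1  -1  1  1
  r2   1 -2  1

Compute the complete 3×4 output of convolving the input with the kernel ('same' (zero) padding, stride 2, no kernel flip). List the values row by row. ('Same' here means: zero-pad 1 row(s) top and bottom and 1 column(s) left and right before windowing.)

14 3 0 10
12 23 -9 1
1 9 5 7

Output[0,0]: The receptive field on the zero-padded input at this output position is [0 0 0 / 0 3 -1 / 0 -4 4]. Elementwise product with the kernel and sum: 0·3 + 0·-1 + 0·-1 + 3·1 + -1·1 + 0·1 + -4·-2 + 4·1.
Output[0,1]: The receptive field on the zero-padded input at this output position is [0 0 0 / -1 1 1 / 4 0 -4]. Elementwise product with the kernel and sum: 0·3 + 0·-1 + -1·-1 + 1·1 + 1·1 + 4·1 + 0·-2 + -4·1.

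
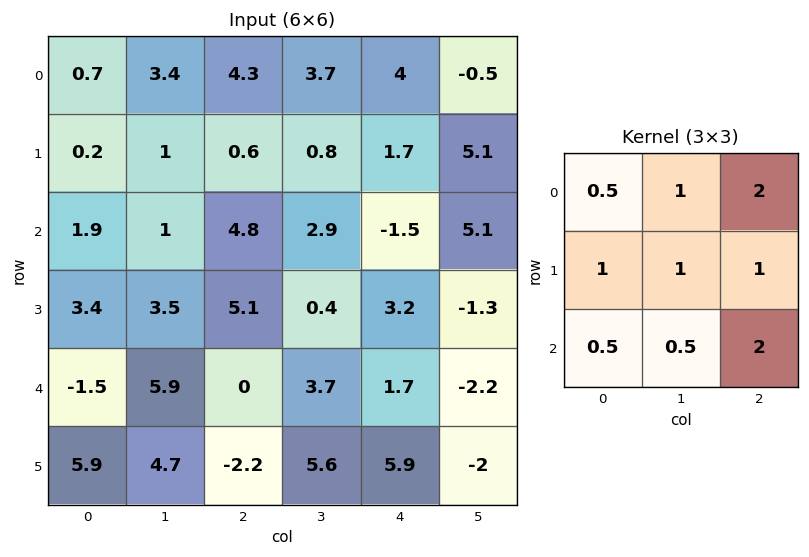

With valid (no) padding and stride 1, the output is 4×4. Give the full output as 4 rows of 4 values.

25.2 24.5 17.8 23.35
23.65 16.5 19.85 18
25.75 30.45 16.25 10.75
20.7 29.7 28.25 5.75

Output[0,0]: The receptive field on the input at this output position is [0.7 3.4 4.3 / 0.2 1 0.6 / 1.9 1 4.8]. Elementwise product with the kernel and sum: 0.7·0.5 + 3.4·1 + 4.3·2 + 0.2·1 + 1·1 + 0.6·1 + 1.9·0.5 + 1·0.5 + 4.8·2.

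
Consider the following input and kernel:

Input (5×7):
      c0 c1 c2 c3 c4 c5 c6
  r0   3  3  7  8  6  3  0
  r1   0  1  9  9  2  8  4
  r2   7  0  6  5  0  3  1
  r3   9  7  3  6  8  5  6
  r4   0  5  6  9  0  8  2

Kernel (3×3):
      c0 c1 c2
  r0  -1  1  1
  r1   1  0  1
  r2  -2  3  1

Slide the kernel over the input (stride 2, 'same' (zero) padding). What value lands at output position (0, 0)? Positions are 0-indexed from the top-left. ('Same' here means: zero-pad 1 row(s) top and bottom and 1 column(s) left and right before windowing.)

The receptive field on the zero-padded input at this output position is [0 0 0 / 0 3 3 / 0 0 1]. Elementwise product with the kernel and sum: 0·-1 + 0·1 + 0·1 + 0·1 + 3·1 + 0·-2 + 0·3 + 1·1.

4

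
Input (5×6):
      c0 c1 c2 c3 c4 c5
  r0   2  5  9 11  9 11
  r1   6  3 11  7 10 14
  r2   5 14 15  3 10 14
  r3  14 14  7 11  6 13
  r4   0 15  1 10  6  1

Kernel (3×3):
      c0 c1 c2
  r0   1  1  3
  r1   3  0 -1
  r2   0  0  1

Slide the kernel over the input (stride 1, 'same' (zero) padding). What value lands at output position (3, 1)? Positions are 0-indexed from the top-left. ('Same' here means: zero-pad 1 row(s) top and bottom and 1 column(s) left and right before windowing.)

The receptive field on the zero-padded input at this output position is [5 14 15 / 14 14 7 / 0 15 1]. Elementwise product with the kernel and sum: 5·1 + 14·1 + 15·3 + 14·3 + 7·-1 + 1·1.

100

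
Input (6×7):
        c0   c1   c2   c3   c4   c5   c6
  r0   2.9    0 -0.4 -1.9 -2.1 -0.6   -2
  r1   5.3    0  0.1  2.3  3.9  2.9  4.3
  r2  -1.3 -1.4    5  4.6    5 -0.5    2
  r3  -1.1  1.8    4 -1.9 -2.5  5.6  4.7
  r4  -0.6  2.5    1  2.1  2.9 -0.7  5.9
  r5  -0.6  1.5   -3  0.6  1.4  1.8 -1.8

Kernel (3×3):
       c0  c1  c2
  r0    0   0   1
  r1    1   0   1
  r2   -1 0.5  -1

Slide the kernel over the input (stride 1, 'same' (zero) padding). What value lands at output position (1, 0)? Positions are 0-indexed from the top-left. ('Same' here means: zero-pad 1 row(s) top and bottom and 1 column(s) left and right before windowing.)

0.75

The receptive field on the zero-padded input at this output position is [0 2.9 0 / 0 5.3 0 / 0 -1.3 -1.4]. Elementwise product with the kernel and sum: 0·1 + 0·1 + 0·1 + 0·-1 + -1.3·0.5 + -1.4·-1.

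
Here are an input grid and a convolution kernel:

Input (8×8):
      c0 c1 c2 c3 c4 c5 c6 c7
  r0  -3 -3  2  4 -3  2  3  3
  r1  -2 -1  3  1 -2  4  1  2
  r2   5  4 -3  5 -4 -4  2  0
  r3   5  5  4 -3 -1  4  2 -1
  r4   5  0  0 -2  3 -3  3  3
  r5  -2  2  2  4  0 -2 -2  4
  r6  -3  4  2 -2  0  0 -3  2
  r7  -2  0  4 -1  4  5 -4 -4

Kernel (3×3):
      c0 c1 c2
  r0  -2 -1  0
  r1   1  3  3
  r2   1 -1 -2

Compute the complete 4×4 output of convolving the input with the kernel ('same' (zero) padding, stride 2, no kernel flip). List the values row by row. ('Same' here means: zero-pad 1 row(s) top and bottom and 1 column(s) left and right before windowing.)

-14 9 -4 19
14 16 -29 -3
8 -28 13 -3
7 -4 -25 20

Output[0,0]: The receptive field on the zero-padded input at this output position is [0 0 0 / 0 -3 -3 / 0 -2 -1]. Elementwise product with the kernel and sum: 0·-2 + 0·-1 + 0·1 + -3·3 + -3·3 + 0·1 + -2·-1 + -1·-2.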